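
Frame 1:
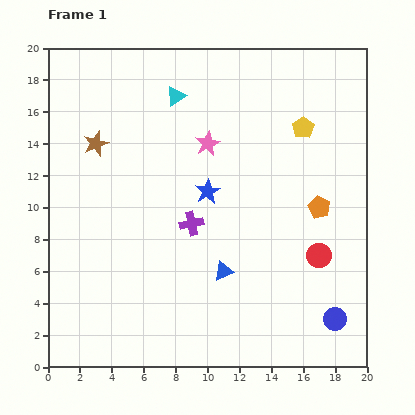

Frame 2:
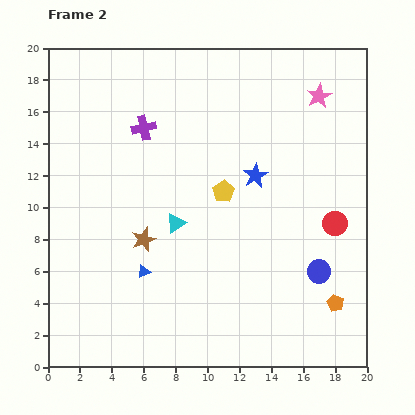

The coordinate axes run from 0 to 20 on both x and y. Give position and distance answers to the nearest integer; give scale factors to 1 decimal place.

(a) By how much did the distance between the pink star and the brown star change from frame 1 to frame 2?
+7

Distance in frame 1: 7. Distance in frame 2: 14.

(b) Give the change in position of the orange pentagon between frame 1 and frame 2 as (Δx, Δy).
(1, -6)

The orange pentagon was at (17, 10) in frame 1 and (18, 4) in frame 2.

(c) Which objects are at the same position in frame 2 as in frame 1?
none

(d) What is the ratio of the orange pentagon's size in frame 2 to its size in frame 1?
0.8×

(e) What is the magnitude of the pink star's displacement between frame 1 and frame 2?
8

The pink star moved from (10, 14) to (17, 17), a distance of √(7² + 3²) ≈ 8.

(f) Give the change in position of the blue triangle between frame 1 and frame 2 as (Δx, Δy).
(-5, 0)

The blue triangle was at (11, 6) in frame 1 and (6, 6) in frame 2.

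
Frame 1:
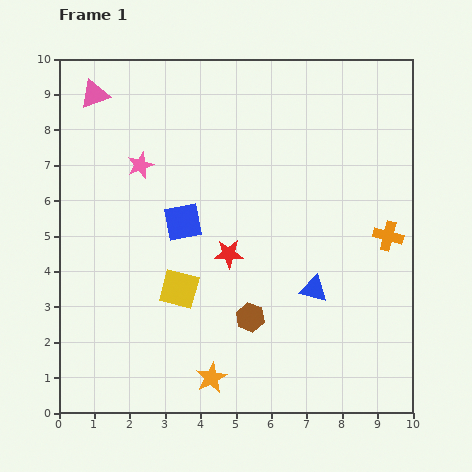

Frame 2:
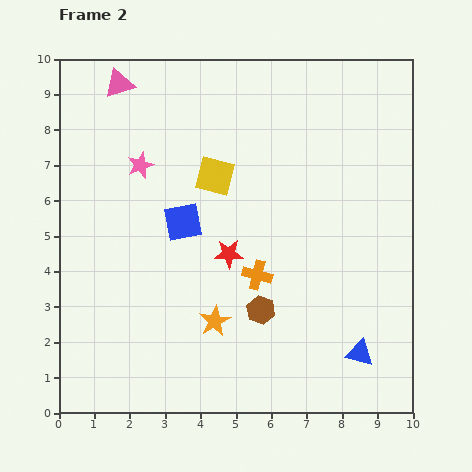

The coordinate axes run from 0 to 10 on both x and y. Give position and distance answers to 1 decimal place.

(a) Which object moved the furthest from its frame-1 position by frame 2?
the orange cross

(moved 3.9; next 3.4)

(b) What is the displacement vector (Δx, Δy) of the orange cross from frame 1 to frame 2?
(-3.7, -1.1)

The orange cross was at (9.3, 5.0) in frame 1 and (5.6, 3.9) in frame 2.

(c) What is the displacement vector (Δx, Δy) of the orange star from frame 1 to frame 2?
(0.1, 1.6)

The orange star was at (4.3, 1.0) in frame 1 and (4.4, 2.6) in frame 2.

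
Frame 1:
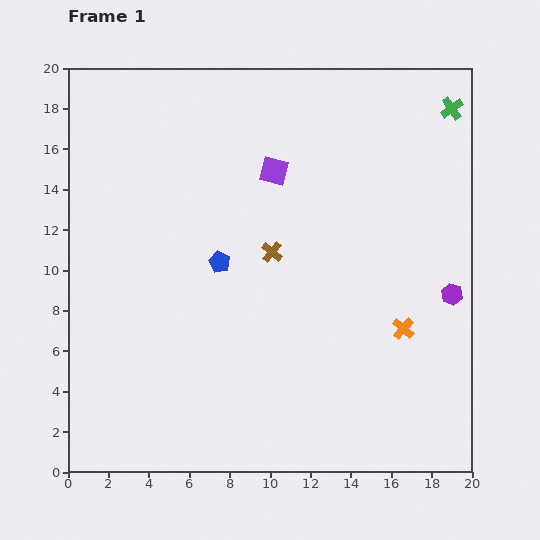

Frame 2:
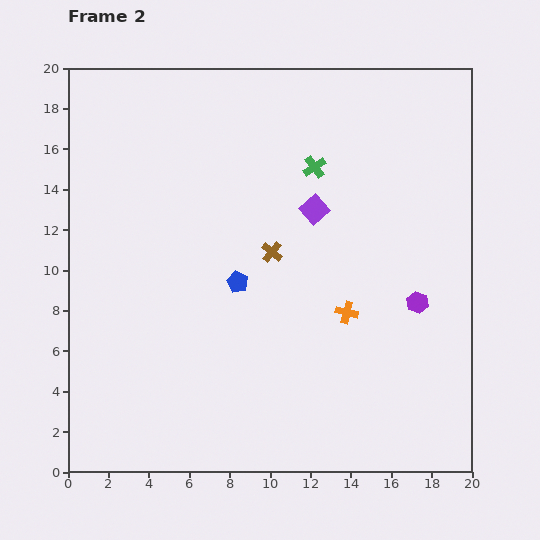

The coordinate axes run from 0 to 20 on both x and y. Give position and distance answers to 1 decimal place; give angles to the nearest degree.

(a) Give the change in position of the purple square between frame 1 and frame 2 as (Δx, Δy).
(2.0, -1.9)

The purple square was at (10.2, 14.9) in frame 1 and (12.2, 13.0) in frame 2.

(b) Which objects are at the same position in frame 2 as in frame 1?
the brown cross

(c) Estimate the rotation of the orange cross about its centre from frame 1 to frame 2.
27° counter-clockwise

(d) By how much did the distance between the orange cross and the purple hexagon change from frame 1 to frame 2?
+0.6

Distance in frame 1: 2.9. Distance in frame 2: 3.5.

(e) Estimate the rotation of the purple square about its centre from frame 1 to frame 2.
34° clockwise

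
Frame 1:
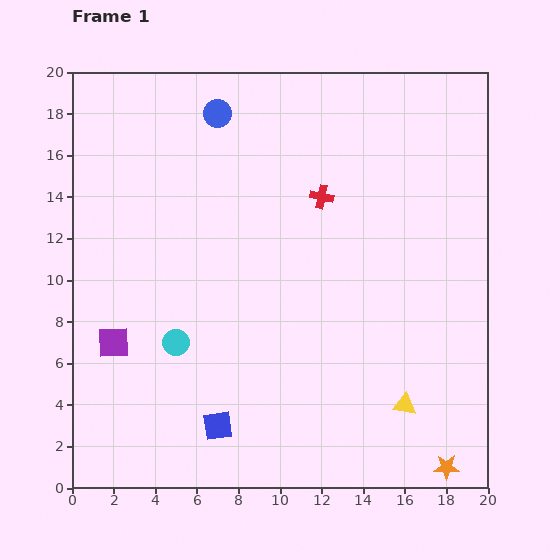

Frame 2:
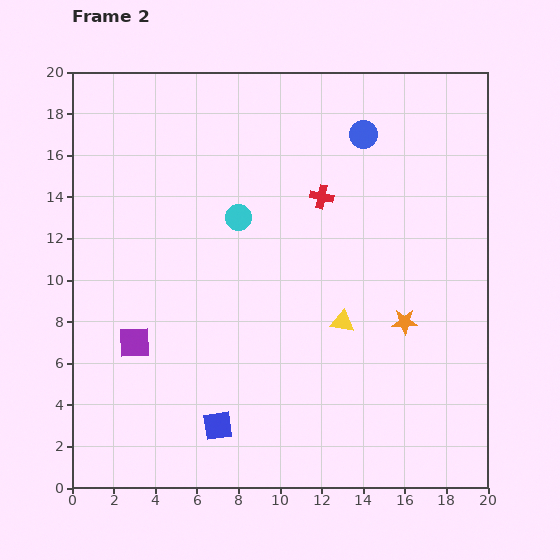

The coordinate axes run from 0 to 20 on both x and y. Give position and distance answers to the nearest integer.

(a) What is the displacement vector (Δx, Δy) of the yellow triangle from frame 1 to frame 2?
(-3, 4)

The yellow triangle was at (16, 4) in frame 1 and (13, 8) in frame 2.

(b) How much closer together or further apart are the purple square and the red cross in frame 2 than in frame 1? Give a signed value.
-1

Distance in frame 1: 12. Distance in frame 2: 11.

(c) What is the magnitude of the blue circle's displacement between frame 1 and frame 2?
7

The blue circle moved from (7, 18) to (14, 17), a distance of √(7² + 1²) ≈ 7.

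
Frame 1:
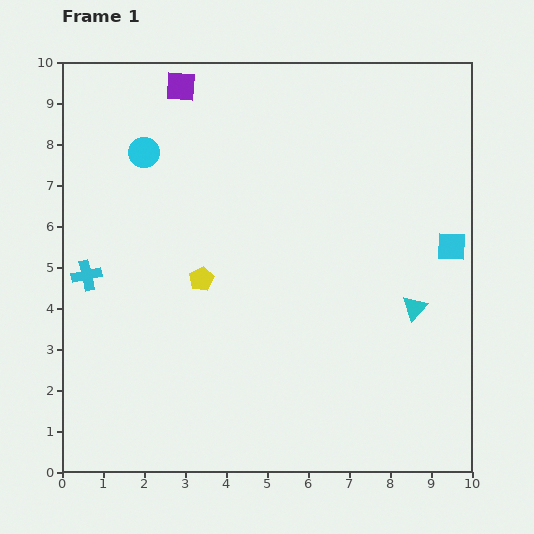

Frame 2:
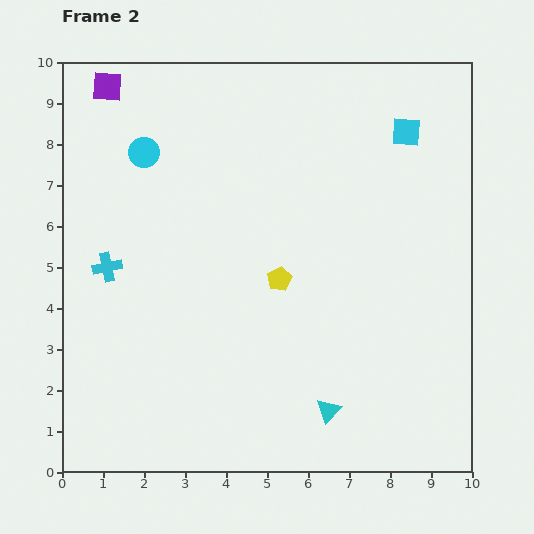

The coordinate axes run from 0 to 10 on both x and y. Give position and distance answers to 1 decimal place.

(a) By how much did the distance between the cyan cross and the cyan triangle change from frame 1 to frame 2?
-1.6

Distance in frame 1: 8.0. Distance in frame 2: 6.4.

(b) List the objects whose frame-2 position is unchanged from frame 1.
the cyan circle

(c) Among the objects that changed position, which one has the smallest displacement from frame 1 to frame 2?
the cyan cross

(moved 0.5)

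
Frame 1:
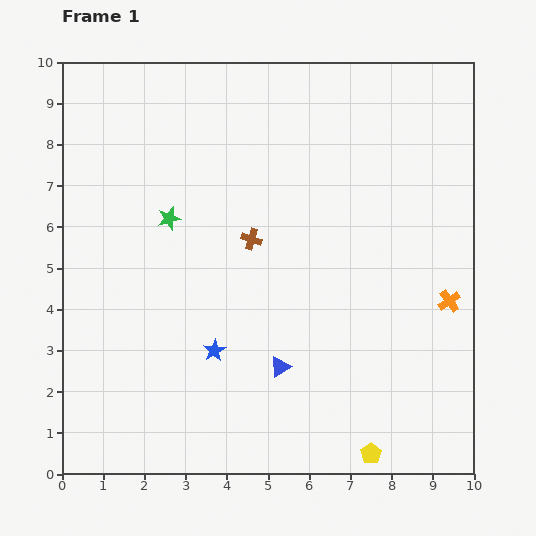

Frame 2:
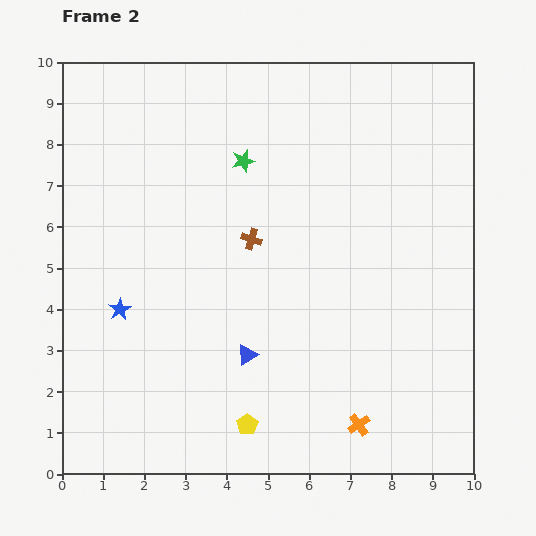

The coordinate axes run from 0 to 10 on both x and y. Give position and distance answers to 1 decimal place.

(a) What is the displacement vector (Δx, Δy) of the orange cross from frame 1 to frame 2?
(-2.2, -3.0)

The orange cross was at (9.4, 4.2) in frame 1 and (7.2, 1.2) in frame 2.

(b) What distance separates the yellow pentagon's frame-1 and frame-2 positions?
3.1

The yellow pentagon moved from (7.5, 0.5) to (4.5, 1.2), a distance of √(3.0² + 0.7²) ≈ 3.1.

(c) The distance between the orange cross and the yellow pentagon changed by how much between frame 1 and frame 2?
-1.5

Distance in frame 1: 4.2. Distance in frame 2: 2.7.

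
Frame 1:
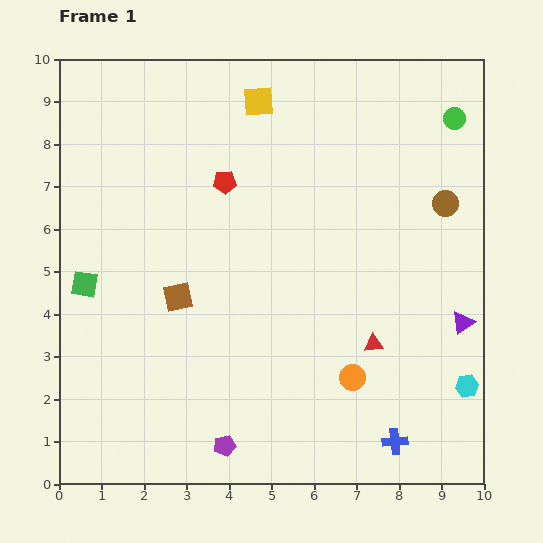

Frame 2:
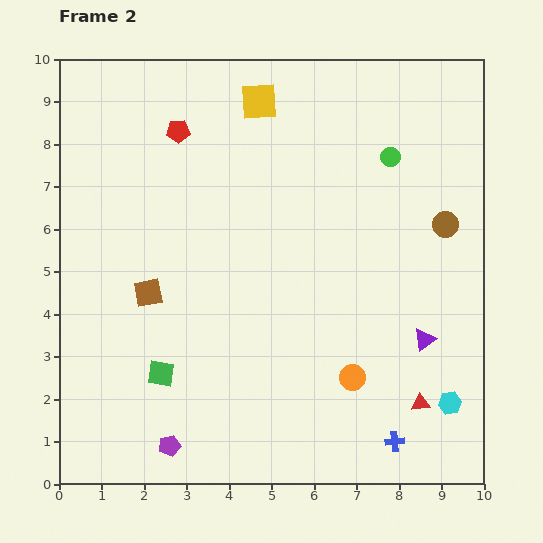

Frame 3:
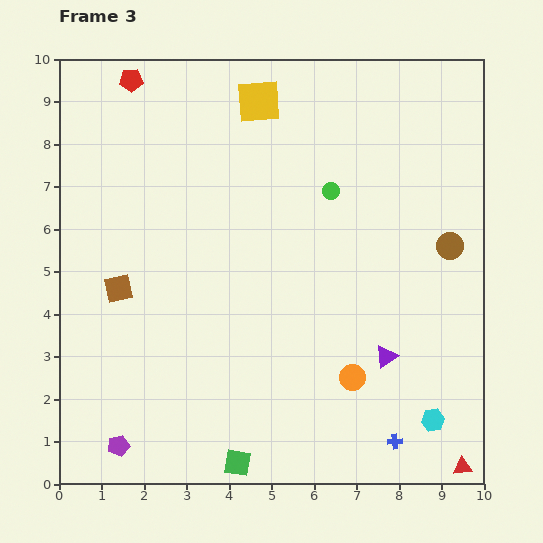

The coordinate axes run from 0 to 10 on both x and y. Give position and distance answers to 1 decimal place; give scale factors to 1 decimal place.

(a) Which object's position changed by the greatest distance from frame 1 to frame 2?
the green square

(moved 2.8; next 1.8)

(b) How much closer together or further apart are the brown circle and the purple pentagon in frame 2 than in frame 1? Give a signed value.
+0.6

Distance in frame 1: 7.7. Distance in frame 2: 8.3.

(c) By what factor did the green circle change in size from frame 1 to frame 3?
0.8×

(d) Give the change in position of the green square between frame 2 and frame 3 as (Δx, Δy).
(1.8, -2.1)

The green square was at (2.4, 2.6) in frame 2 and (4.2, 0.5) in frame 3.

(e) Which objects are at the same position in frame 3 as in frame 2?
the orange circle, the yellow square, the blue cross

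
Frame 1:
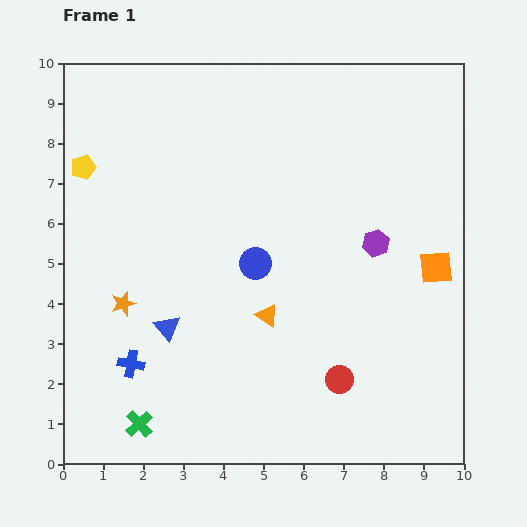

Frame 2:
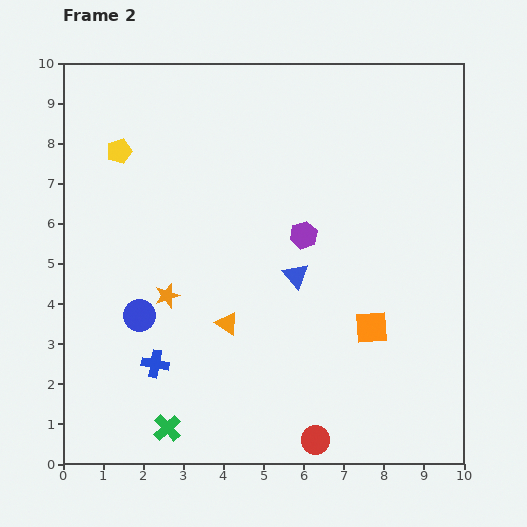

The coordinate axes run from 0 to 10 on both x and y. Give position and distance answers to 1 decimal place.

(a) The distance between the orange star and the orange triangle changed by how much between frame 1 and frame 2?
-1.9

Distance in frame 1: 3.6. Distance in frame 2: 1.7.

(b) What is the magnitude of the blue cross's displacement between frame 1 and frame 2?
0.6

The blue cross moved from (1.7, 2.5) to (2.3, 2.5), a distance of √(0.6² + 0.0²) ≈ 0.6.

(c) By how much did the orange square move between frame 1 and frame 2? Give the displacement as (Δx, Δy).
(-1.6, -1.5)

The orange square was at (9.3, 4.9) in frame 1 and (7.7, 3.4) in frame 2.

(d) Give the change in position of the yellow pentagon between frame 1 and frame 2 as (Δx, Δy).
(0.9, 0.4)

The yellow pentagon was at (0.5, 7.4) in frame 1 and (1.4, 7.8) in frame 2.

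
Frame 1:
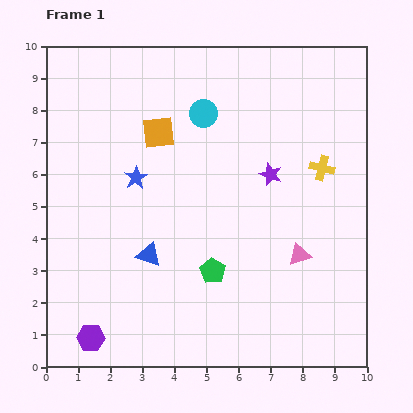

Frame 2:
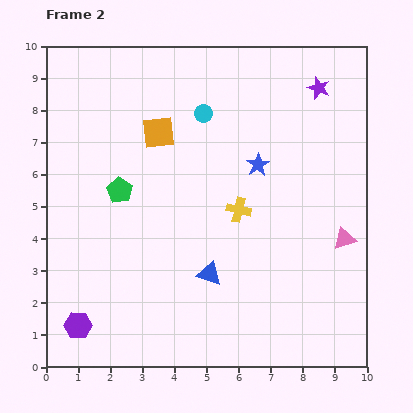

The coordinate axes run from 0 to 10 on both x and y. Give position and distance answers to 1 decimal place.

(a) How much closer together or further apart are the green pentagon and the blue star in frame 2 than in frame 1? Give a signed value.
+0.6

Distance in frame 1: 3.8. Distance in frame 2: 4.4.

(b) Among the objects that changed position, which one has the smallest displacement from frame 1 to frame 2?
the purple hexagon

(moved 0.6)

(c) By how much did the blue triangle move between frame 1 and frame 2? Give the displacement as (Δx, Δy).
(1.9, -0.6)

The blue triangle was at (3.2, 3.5) in frame 1 and (5.1, 2.9) in frame 2.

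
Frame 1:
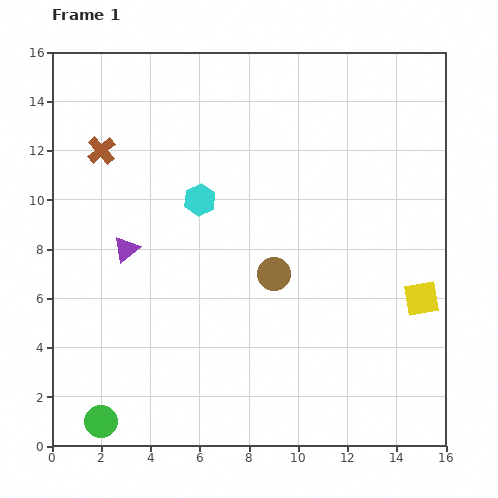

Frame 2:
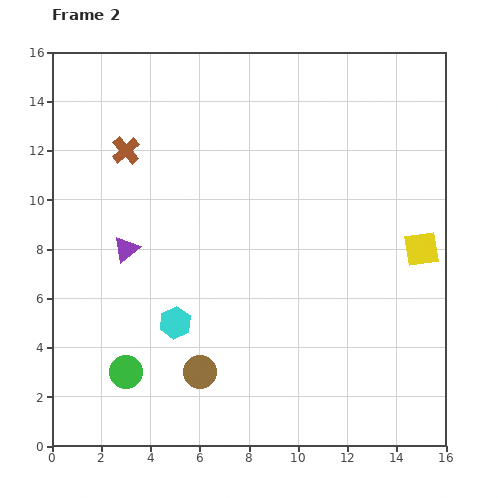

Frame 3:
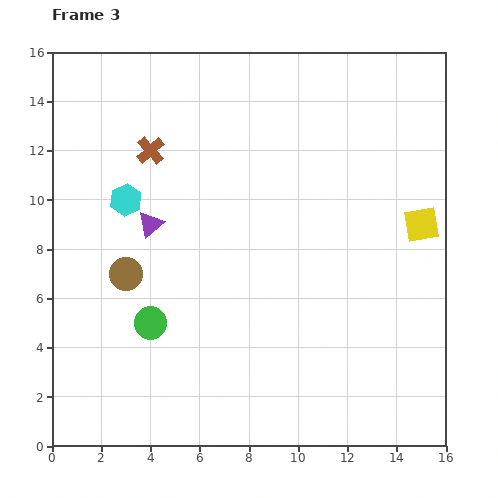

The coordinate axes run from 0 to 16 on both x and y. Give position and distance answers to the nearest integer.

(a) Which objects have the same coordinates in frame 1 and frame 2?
the purple triangle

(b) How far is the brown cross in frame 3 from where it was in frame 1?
2

The brown cross moved from (2, 12) to (4, 12), a distance of √(2² + 0²) ≈ 2.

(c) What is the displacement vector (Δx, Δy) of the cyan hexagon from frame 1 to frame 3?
(-3, 0)

The cyan hexagon was at (6, 10) in frame 1 and (3, 10) in frame 3.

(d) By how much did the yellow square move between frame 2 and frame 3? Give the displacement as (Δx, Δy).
(0, 1)

The yellow square was at (15, 8) in frame 2 and (15, 9) in frame 3.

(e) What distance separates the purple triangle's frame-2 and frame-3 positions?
1

The purple triangle moved from (3, 8) to (4, 9), a distance of √(1² + 1²) ≈ 1.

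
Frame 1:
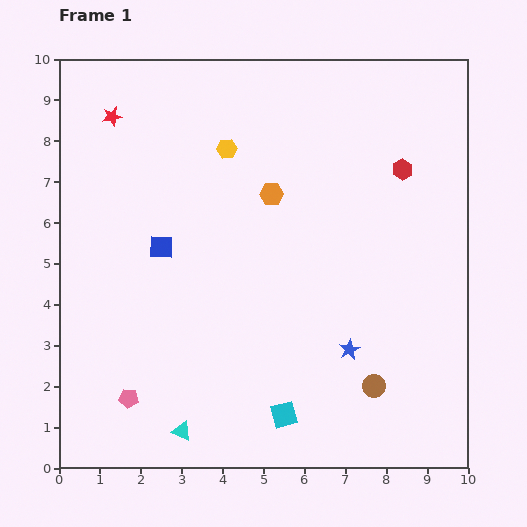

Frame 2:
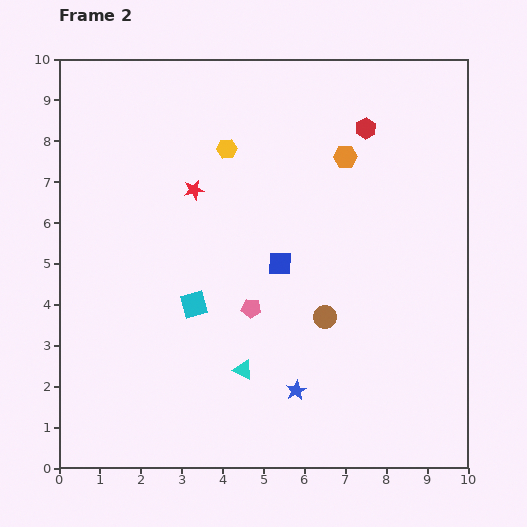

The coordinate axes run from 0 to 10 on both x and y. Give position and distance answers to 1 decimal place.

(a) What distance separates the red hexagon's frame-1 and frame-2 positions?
1.3

The red hexagon moved from (8.4, 7.3) to (7.5, 8.3), a distance of √(0.9² + 1.0²) ≈ 1.3.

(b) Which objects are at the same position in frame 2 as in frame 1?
the yellow hexagon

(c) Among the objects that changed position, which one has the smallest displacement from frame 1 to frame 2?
the red hexagon

(moved 1.3)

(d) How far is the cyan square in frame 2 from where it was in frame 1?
3.5

The cyan square moved from (5.5, 1.3) to (3.3, 4.0), a distance of √(2.2² + 2.7²) ≈ 3.5.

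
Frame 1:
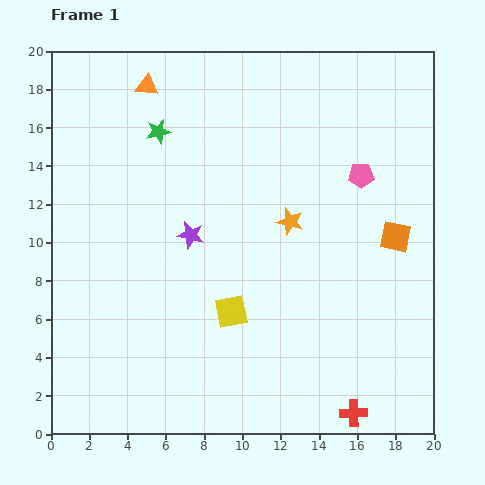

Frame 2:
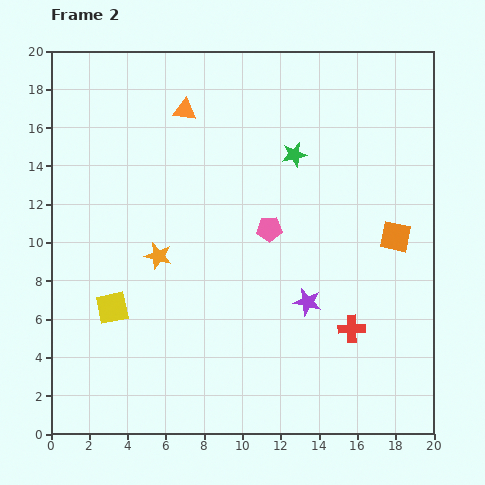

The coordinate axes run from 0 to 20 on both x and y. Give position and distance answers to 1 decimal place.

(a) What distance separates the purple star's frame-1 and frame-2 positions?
7.0

The purple star moved from (7.3, 10.4) to (13.4, 6.9), a distance of √(6.1² + 3.5²) ≈ 7.0.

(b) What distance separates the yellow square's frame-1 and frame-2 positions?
6.2

The yellow square moved from (9.4, 6.4) to (3.2, 6.6), a distance of √(6.2² + 0.2²) ≈ 6.2.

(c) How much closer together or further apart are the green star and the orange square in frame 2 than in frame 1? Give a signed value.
-6.8

Distance in frame 1: 13.6. Distance in frame 2: 6.8.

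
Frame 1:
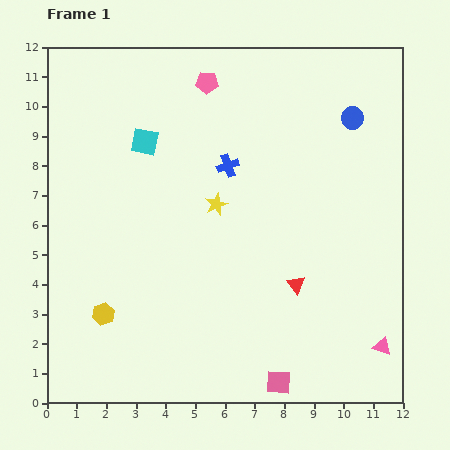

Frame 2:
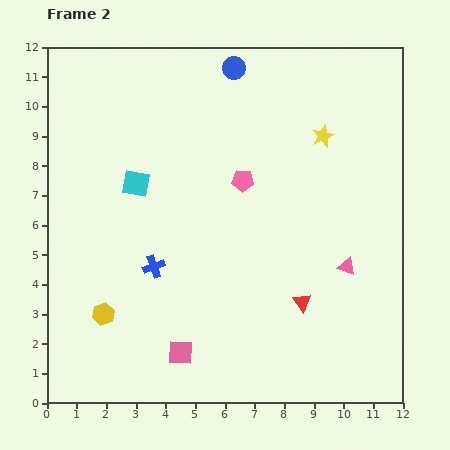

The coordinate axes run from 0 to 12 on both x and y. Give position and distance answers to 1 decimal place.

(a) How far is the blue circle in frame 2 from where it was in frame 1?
4.3

The blue circle moved from (10.3, 9.6) to (6.3, 11.3), a distance of √(4.0² + 1.7²) ≈ 4.3.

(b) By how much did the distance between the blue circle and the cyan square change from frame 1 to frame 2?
-1.9

Distance in frame 1: 7.0. Distance in frame 2: 5.1.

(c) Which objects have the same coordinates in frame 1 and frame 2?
the yellow hexagon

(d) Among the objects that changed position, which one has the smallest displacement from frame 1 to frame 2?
the red triangle

(moved 0.6)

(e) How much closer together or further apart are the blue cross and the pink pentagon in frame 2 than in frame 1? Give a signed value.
+1.3

Distance in frame 1: 2.9. Distance in frame 2: 4.2.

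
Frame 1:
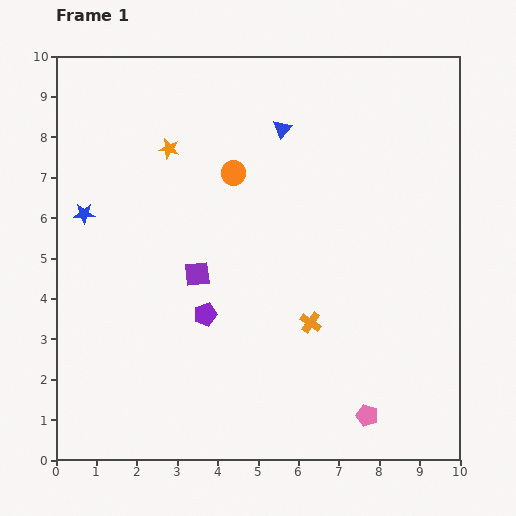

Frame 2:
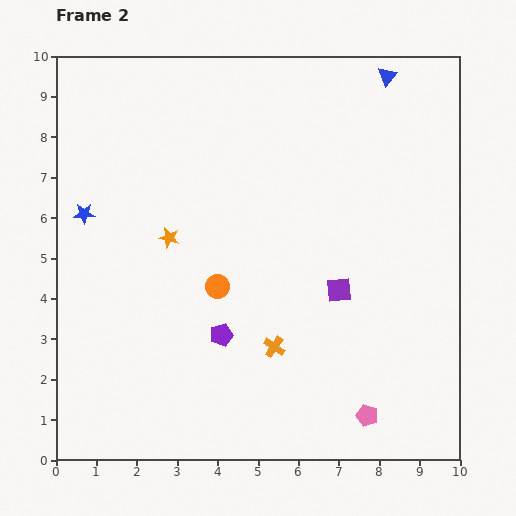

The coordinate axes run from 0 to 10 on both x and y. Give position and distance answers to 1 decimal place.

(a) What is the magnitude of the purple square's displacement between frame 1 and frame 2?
3.5

The purple square moved from (3.5, 4.6) to (7.0, 4.2), a distance of √(3.5² + 0.4²) ≈ 3.5.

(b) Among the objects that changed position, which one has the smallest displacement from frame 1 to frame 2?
the purple pentagon

(moved 0.6)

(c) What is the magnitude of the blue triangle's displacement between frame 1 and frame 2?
2.9

The blue triangle moved from (5.6, 8.2) to (8.2, 9.5), a distance of √(2.6² + 1.3²) ≈ 2.9.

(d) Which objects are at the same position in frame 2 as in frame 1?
the pink pentagon, the blue star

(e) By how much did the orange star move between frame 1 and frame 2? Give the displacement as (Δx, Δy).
(0.0, -2.2)

The orange star was at (2.8, 7.7) in frame 1 and (2.8, 5.5) in frame 2.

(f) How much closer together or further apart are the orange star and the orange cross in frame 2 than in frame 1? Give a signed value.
-1.8

Distance in frame 1: 5.5. Distance in frame 2: 3.7.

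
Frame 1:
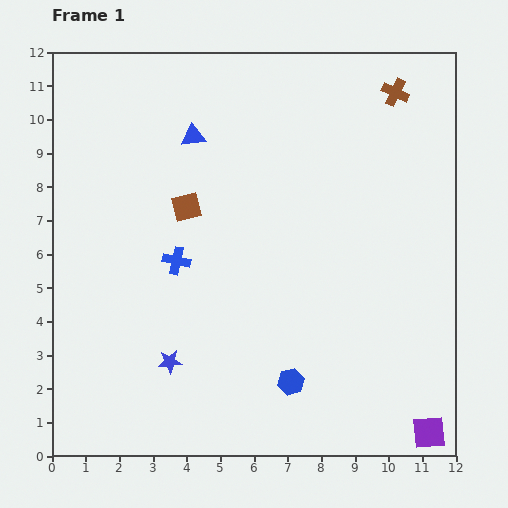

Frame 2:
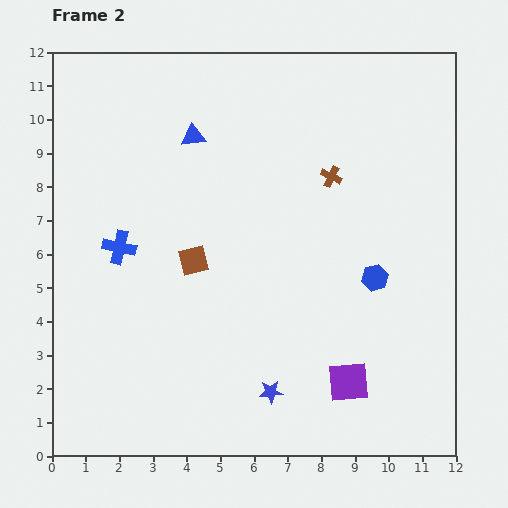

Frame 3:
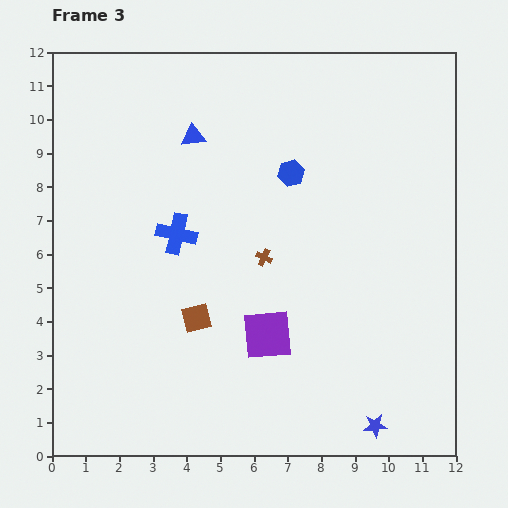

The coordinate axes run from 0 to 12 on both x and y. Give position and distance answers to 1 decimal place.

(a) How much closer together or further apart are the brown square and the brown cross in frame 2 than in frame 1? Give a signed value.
-2.3

Distance in frame 1: 7.1. Distance in frame 2: 4.8.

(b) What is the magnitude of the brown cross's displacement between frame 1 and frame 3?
6.3

The brown cross moved from (10.2, 10.8) to (6.3, 5.9), a distance of √(3.9² + 4.9²) ≈ 6.3.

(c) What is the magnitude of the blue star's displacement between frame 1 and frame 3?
6.4

The blue star moved from (3.5, 2.8) to (9.6, 0.9), a distance of √(6.1² + 1.9²) ≈ 6.4.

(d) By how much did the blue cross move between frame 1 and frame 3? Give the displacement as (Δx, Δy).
(0.0, 0.8)

The blue cross was at (3.7, 5.8) in frame 1 and (3.7, 6.6) in frame 3.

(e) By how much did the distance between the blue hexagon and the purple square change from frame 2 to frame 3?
+1.7

Distance in frame 2: 3.2. Distance in frame 3: 4.9.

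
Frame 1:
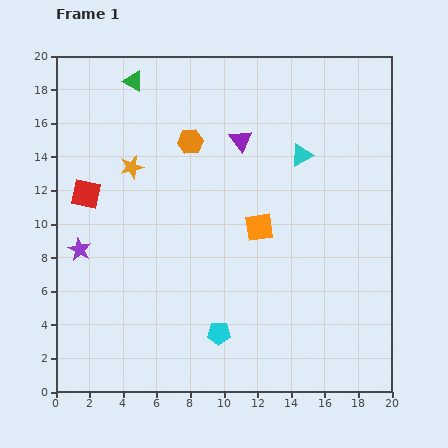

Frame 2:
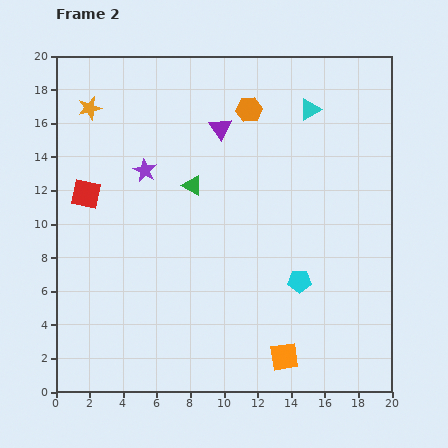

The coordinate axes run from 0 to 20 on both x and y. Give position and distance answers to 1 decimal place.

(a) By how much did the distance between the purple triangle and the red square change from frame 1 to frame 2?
-0.8

Distance in frame 1: 9.7. Distance in frame 2: 8.9.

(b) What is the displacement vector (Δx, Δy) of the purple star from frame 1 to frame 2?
(3.9, 4.7)

The purple star was at (1.4, 8.5) in frame 1 and (5.3, 13.2) in frame 2.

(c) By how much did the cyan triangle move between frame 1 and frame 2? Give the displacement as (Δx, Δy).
(0.5, 2.7)

The cyan triangle was at (14.6, 14.1) in frame 1 and (15.1, 16.8) in frame 2.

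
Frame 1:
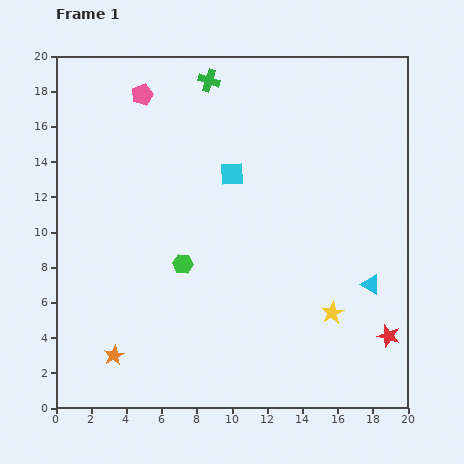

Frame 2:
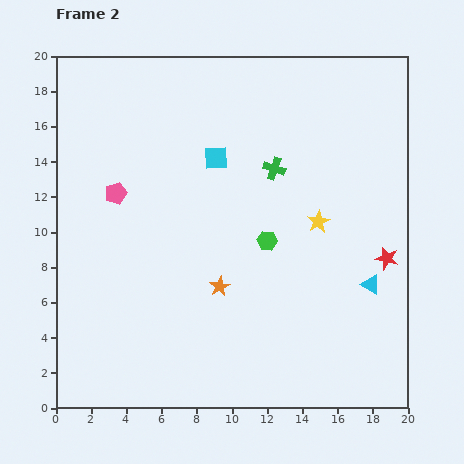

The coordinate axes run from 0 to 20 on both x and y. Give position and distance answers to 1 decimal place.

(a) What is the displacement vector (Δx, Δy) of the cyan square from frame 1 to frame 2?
(-0.9, 0.9)

The cyan square was at (10.0, 13.3) in frame 1 and (9.1, 14.2) in frame 2.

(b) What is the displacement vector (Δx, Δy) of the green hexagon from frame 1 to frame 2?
(4.8, 1.3)

The green hexagon was at (7.2, 8.2) in frame 1 and (12.0, 9.5) in frame 2.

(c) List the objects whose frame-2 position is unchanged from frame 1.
the cyan triangle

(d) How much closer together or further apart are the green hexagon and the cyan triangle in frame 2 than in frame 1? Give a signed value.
-4.4

Distance in frame 1: 10.8. Distance in frame 2: 6.4.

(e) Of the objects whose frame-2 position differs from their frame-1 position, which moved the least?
the cyan square

(moved 1.3)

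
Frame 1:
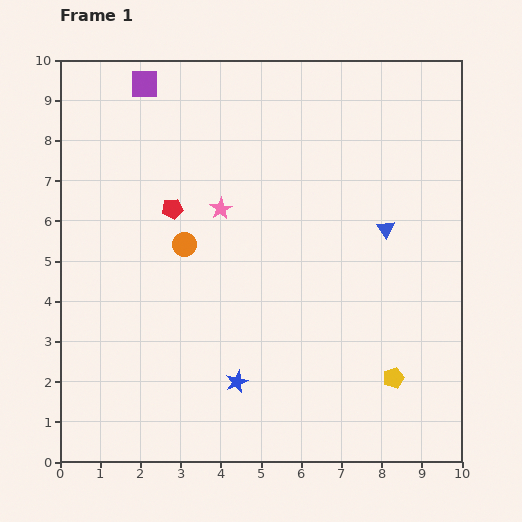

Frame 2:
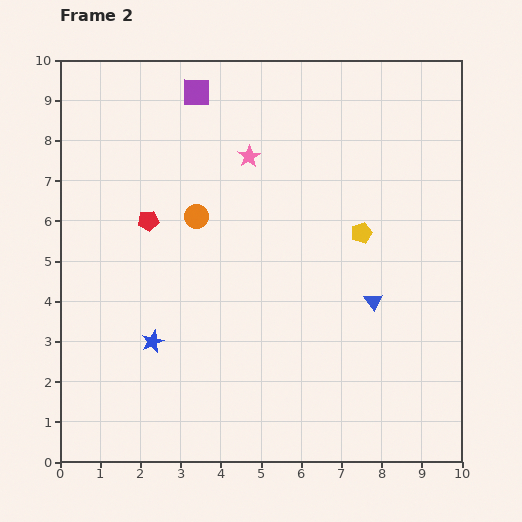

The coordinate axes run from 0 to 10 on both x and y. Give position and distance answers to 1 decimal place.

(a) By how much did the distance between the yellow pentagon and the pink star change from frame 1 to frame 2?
-2.6

Distance in frame 1: 6.0. Distance in frame 2: 3.4.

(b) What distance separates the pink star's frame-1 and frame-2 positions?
1.5

The pink star moved from (4.0, 6.3) to (4.7, 7.6), a distance of √(0.7² + 1.3²) ≈ 1.5.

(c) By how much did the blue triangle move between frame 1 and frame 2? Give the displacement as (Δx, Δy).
(-0.3, -1.8)

The blue triangle was at (8.1, 5.8) in frame 1 and (7.8, 4.0) in frame 2.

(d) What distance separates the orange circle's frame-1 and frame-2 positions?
0.8

The orange circle moved from (3.1, 5.4) to (3.4, 6.1), a distance of √(0.3² + 0.7²) ≈ 0.8.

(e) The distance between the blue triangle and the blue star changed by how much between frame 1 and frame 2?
+0.3

Distance in frame 1: 5.3. Distance in frame 2: 5.6.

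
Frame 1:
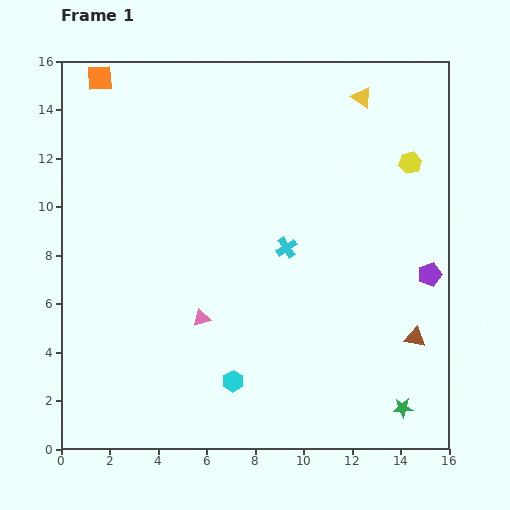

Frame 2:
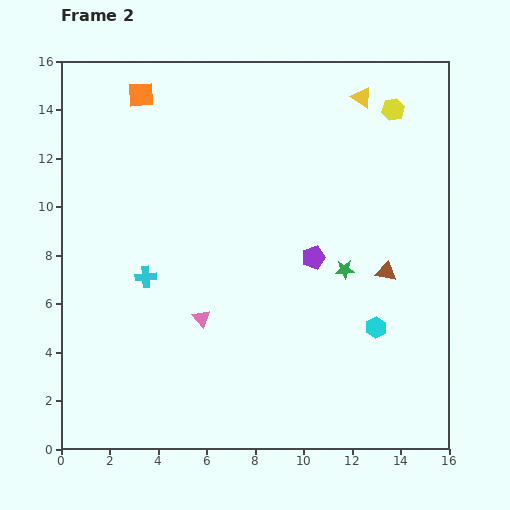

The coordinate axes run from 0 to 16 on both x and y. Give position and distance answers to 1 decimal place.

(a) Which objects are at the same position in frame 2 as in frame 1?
the pink triangle, the yellow triangle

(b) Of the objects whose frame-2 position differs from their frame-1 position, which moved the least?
the orange square

(moved 1.8)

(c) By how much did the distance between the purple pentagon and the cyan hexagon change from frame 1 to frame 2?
-5.3

Distance in frame 1: 9.2. Distance in frame 2: 3.9.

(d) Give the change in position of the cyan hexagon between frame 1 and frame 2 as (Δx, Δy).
(5.9, 2.2)

The cyan hexagon was at (7.1, 2.8) in frame 1 and (13.0, 5.0) in frame 2.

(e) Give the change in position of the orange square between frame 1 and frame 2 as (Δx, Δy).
(1.7, -0.7)

The orange square was at (1.6, 15.3) in frame 1 and (3.3, 14.6) in frame 2.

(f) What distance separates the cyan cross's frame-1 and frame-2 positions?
5.9

The cyan cross moved from (9.3, 8.3) to (3.5, 7.1), a distance of √(5.8² + 1.2²) ≈ 5.9.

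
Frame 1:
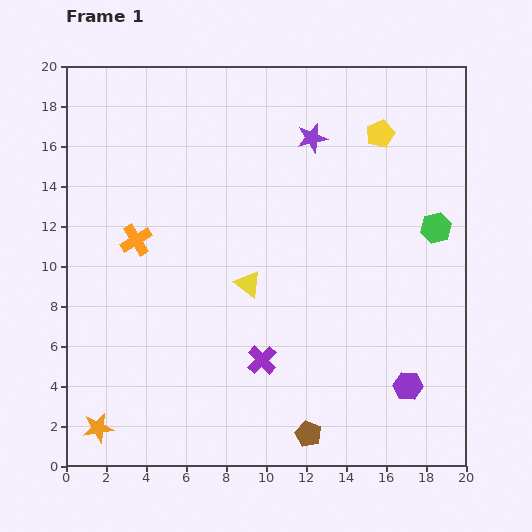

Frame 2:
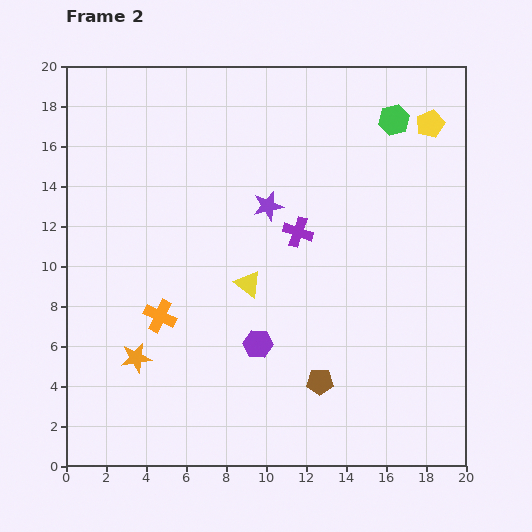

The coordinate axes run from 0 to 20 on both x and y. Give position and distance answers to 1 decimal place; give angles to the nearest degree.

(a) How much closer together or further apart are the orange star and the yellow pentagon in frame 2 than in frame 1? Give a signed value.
-1.6

Distance in frame 1: 20.4. Distance in frame 2: 18.8.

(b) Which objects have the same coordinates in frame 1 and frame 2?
the yellow triangle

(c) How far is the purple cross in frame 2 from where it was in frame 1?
6.6

The purple cross moved from (9.8, 5.3) to (11.6, 11.7), a distance of √(1.8² + 6.4²) ≈ 6.6.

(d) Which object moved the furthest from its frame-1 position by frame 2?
the purple hexagon

(moved 7.8; next 6.6)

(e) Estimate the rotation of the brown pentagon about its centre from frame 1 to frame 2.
23° counter-clockwise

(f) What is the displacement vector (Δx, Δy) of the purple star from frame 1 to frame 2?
(-2.2, -3.4)

The purple star was at (12.3, 16.4) in frame 1 and (10.1, 13.0) in frame 2.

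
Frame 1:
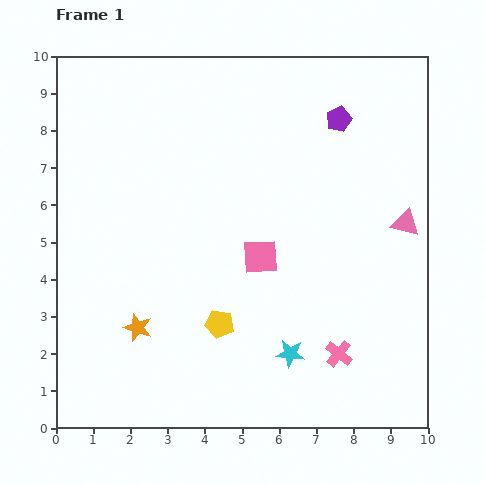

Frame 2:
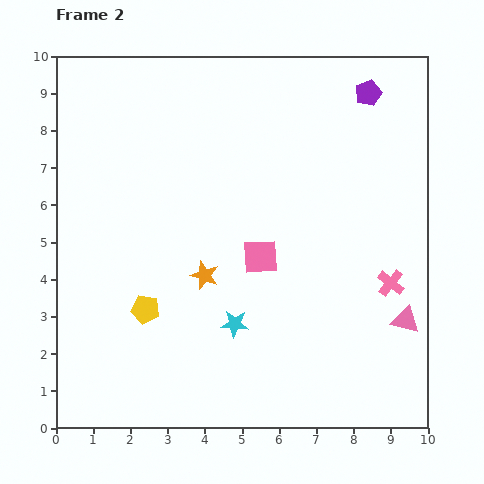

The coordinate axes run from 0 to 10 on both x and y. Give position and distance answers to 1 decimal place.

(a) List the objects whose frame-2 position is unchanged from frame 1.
the pink square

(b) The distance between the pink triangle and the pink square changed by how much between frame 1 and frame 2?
+0.3

Distance in frame 1: 4.0. Distance in frame 2: 4.3.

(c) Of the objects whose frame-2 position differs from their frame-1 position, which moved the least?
the purple pentagon

(moved 1.1)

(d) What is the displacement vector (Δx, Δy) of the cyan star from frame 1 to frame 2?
(-1.5, 0.8)

The cyan star was at (6.3, 2.0) in frame 1 and (4.8, 2.8) in frame 2.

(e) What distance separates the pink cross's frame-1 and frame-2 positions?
2.4

The pink cross moved from (7.6, 2.0) to (9.0, 3.9), a distance of √(1.4² + 1.9²) ≈ 2.4.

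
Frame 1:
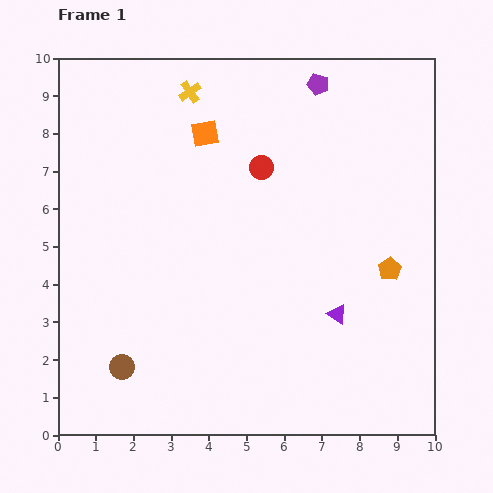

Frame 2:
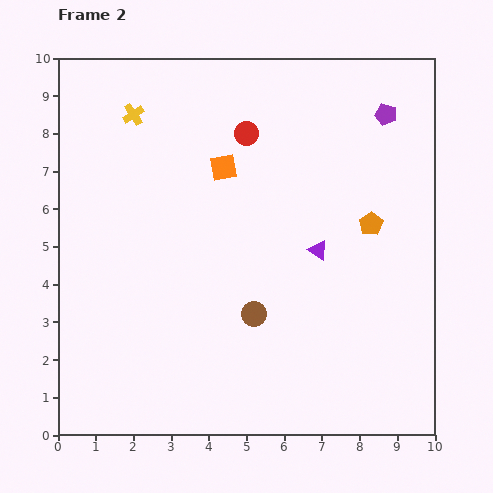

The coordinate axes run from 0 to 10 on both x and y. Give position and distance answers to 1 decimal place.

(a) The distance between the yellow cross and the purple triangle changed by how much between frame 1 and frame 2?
-1.0

Distance in frame 1: 7.1. Distance in frame 2: 6.1.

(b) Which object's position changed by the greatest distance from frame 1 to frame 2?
the brown circle

(moved 3.8; next 2.0)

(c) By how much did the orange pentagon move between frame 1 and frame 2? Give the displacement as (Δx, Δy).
(-0.5, 1.2)

The orange pentagon was at (8.8, 4.4) in frame 1 and (8.3, 5.6) in frame 2.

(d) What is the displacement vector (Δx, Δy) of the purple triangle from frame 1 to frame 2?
(-0.5, 1.7)

The purple triangle was at (7.4, 3.2) in frame 1 and (6.9, 4.9) in frame 2.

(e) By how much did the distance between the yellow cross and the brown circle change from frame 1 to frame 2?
-1.3

Distance in frame 1: 7.5. Distance in frame 2: 6.2.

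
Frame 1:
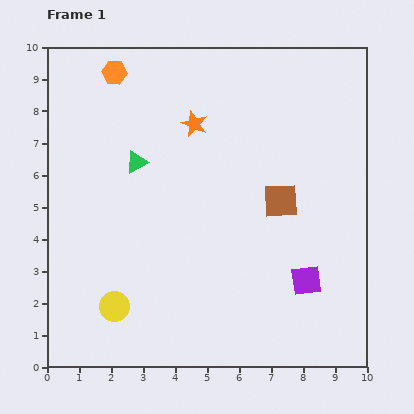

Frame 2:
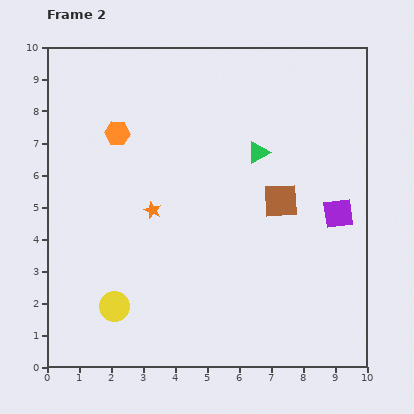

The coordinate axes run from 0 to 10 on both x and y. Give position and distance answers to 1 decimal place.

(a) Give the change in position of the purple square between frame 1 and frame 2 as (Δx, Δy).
(1.0, 2.1)

The purple square was at (8.1, 2.7) in frame 1 and (9.1, 4.8) in frame 2.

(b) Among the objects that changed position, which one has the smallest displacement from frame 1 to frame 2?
the orange hexagon

(moved 1.9)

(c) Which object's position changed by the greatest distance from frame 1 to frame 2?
the green triangle

(moved 3.8; next 3.0)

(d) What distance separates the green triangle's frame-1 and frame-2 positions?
3.8

The green triangle moved from (2.8, 6.4) to (6.6, 6.7), a distance of √(3.8² + 0.3²) ≈ 3.8.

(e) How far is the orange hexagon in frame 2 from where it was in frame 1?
1.9

The orange hexagon moved from (2.1, 9.2) to (2.2, 7.3), a distance of √(0.1² + 1.9²) ≈ 1.9.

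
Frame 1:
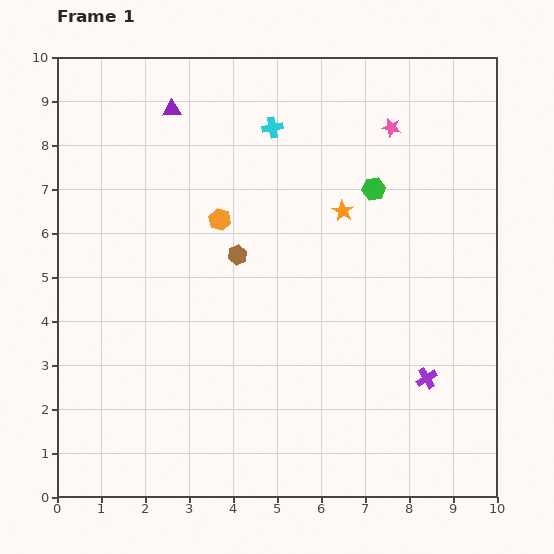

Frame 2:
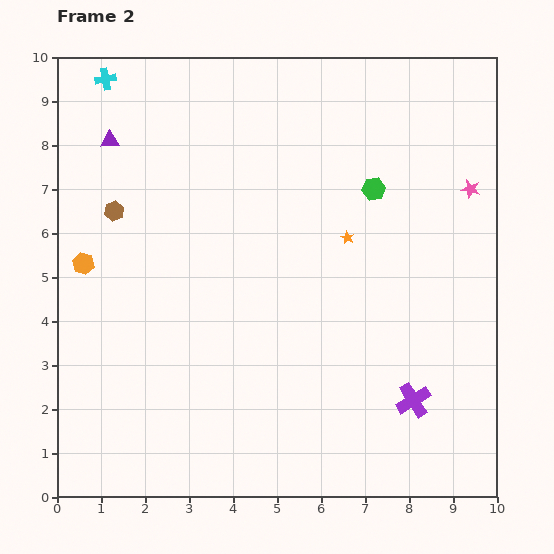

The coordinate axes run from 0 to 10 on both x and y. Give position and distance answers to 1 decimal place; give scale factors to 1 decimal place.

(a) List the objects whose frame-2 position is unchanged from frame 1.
the green hexagon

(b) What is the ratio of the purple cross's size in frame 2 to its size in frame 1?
1.7×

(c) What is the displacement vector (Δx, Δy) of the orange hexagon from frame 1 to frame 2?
(-3.1, -1.0)

The orange hexagon was at (3.7, 6.3) in frame 1 and (0.6, 5.3) in frame 2.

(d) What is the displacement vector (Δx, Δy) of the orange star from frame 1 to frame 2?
(0.1, -0.6)

The orange star was at (6.5, 6.5) in frame 1 and (6.6, 5.9) in frame 2.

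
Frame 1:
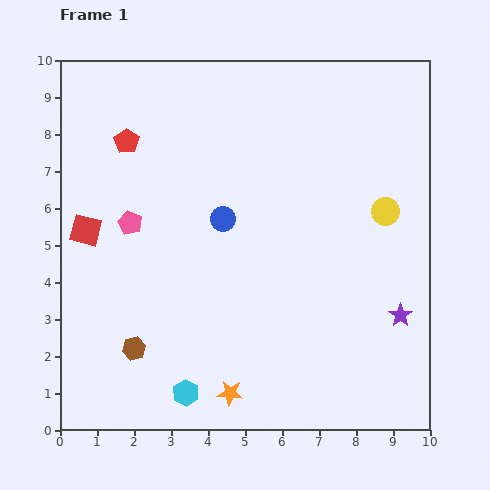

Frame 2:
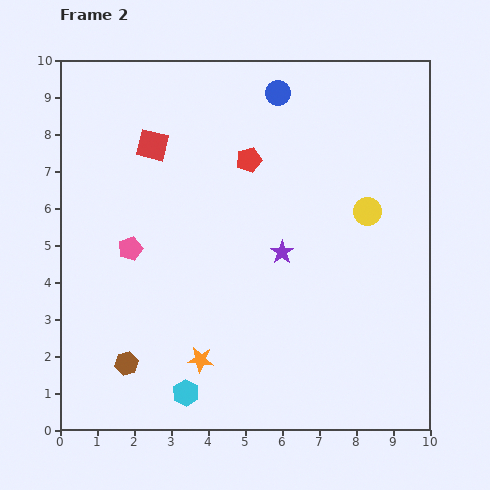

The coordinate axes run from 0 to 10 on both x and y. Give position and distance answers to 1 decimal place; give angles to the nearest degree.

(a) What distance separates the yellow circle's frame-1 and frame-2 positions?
0.5

The yellow circle moved from (8.8, 5.9) to (8.3, 5.9), a distance of √(0.5² + 0.0²) ≈ 0.5.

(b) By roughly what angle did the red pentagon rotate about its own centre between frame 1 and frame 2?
23° clockwise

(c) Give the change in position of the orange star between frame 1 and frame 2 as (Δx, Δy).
(-0.8, 0.9)

The orange star was at (4.6, 1.0) in frame 1 and (3.8, 1.9) in frame 2.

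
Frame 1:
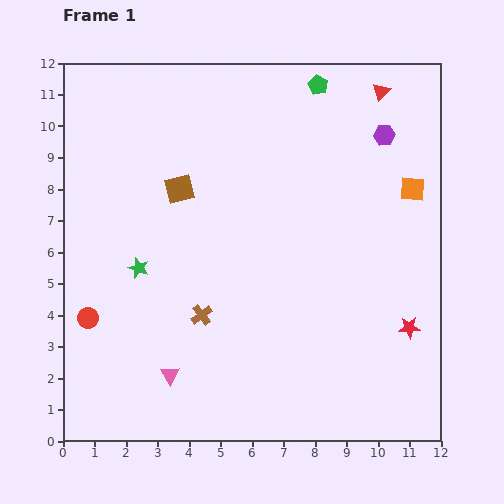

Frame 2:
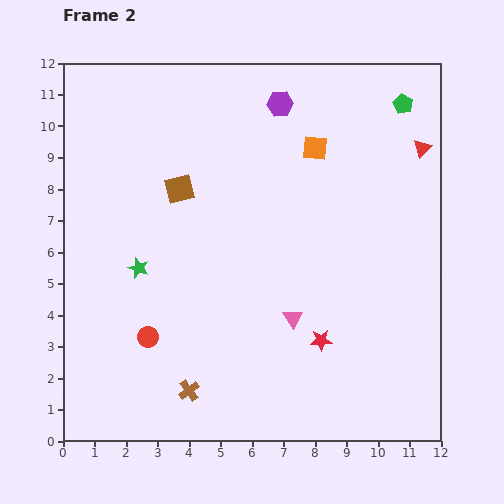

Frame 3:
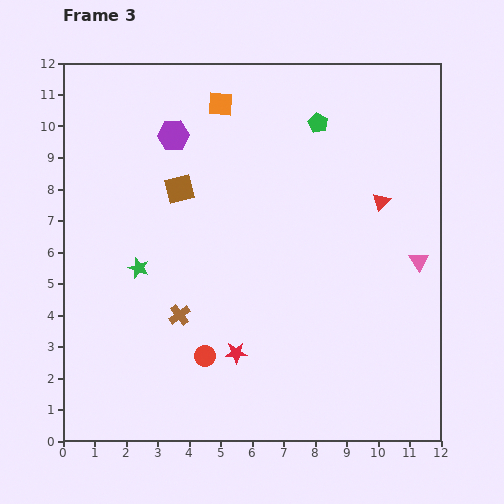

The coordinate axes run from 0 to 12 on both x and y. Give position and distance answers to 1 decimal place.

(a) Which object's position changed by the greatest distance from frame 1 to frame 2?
the pink triangle

(moved 4.3; next 3.4)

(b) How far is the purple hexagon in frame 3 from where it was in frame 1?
6.7

The purple hexagon moved from (10.2, 9.7) to (3.5, 9.7), a distance of √(6.7² + 0.0²) ≈ 6.7.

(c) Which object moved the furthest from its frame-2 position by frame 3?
the pink triangle

(moved 4.4; next 3.5)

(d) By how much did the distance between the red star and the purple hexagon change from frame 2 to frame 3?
-0.4

Distance in frame 2: 7.6. Distance in frame 3: 7.2.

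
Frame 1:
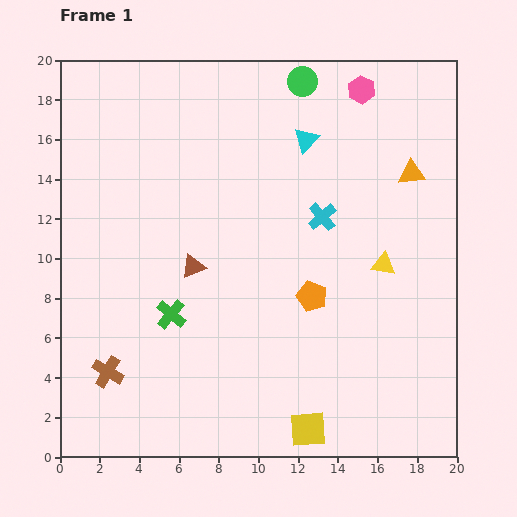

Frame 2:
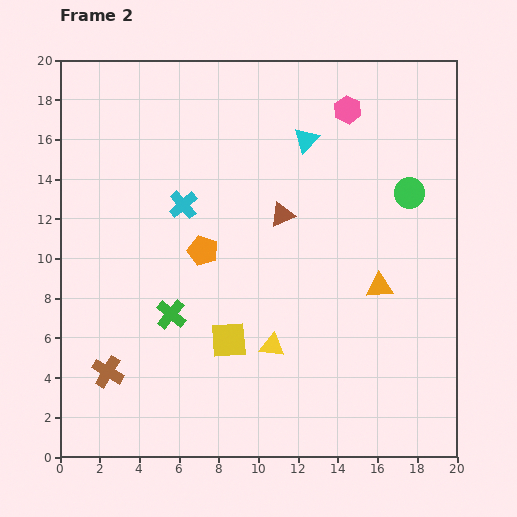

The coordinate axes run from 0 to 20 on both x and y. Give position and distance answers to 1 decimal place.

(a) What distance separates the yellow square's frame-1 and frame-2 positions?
6.0

The yellow square moved from (12.5, 1.4) to (8.5, 5.9), a distance of √(4.0² + 4.5²) ≈ 6.0.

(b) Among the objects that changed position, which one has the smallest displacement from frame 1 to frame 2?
the pink hexagon

(moved 1.2)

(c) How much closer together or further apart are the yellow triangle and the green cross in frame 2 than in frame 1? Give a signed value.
-5.7

Distance in frame 1: 11.0. Distance in frame 2: 5.3.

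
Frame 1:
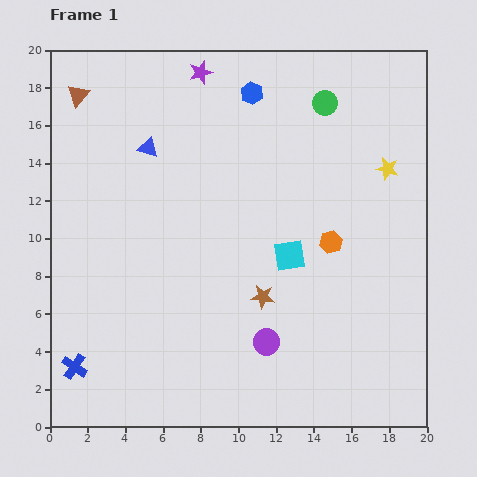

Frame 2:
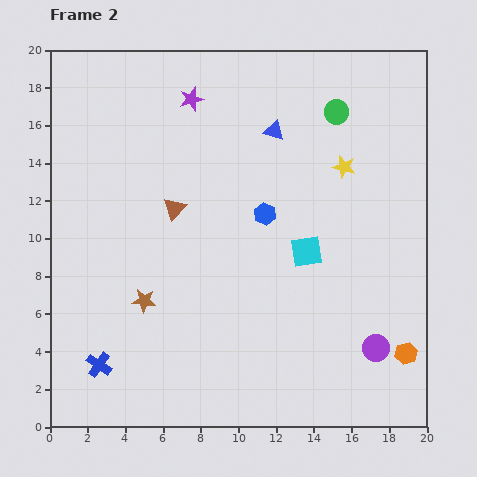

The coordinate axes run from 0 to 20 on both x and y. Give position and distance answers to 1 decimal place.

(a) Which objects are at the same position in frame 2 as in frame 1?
none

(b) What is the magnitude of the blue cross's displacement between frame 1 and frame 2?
1.3

The blue cross moved from (1.3, 3.2) to (2.6, 3.3), a distance of √(1.3² + 0.1²) ≈ 1.3.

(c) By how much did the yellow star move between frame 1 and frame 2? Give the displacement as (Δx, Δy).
(-2.3, 0.1)

The yellow star was at (17.9, 13.7) in frame 1 and (15.6, 13.8) in frame 2.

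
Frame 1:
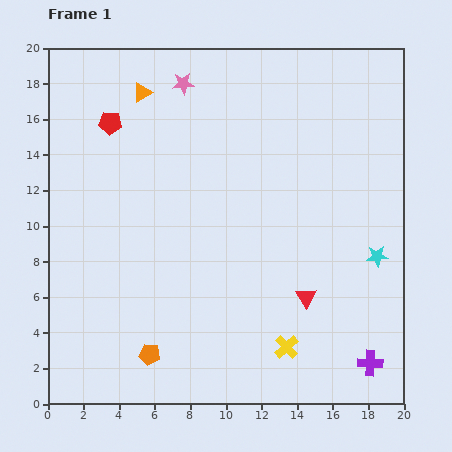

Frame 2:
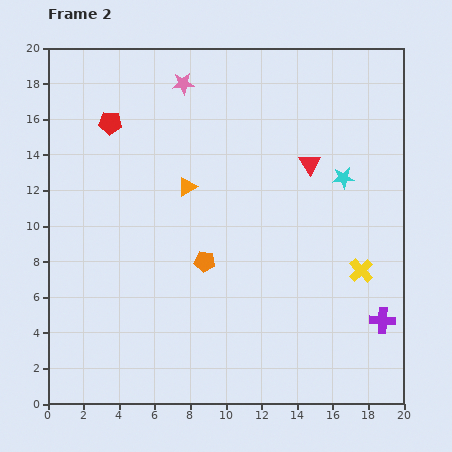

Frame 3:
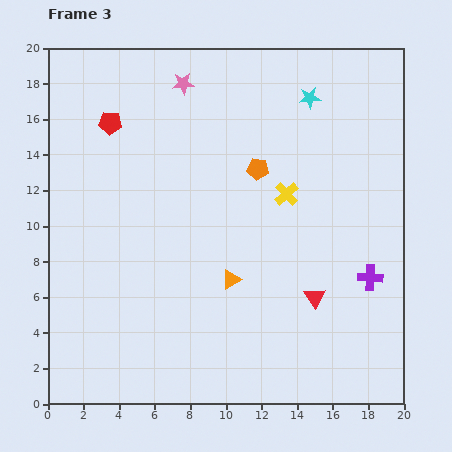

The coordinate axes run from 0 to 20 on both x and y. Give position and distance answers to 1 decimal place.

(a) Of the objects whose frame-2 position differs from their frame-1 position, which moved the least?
the purple cross

(moved 2.5)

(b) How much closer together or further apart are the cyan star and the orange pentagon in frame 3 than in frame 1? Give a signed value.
-9.0

Distance in frame 1: 13.9. Distance in frame 3: 4.9.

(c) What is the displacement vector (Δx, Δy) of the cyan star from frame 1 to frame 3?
(-3.8, 8.9)

The cyan star was at (18.5, 8.3) in frame 1 and (14.7, 17.2) in frame 3.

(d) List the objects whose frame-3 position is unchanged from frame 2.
the red pentagon, the pink star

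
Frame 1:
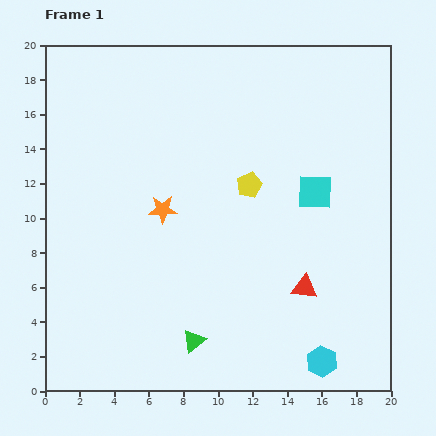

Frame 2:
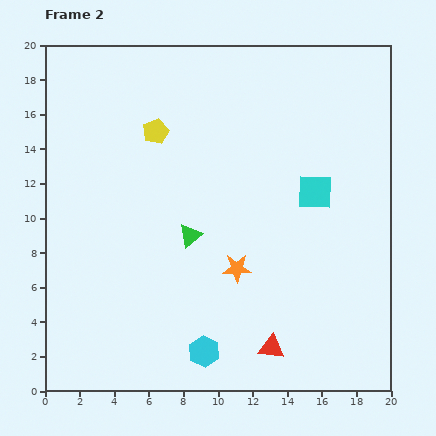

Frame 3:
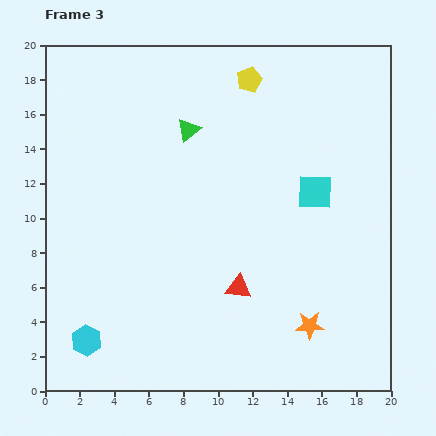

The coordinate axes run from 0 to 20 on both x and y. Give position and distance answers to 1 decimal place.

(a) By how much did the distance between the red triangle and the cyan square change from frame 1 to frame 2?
+3.8

Distance in frame 1: 5.5. Distance in frame 2: 9.3.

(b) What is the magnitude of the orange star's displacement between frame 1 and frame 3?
10.8

The orange star moved from (6.8, 10.5) to (15.3, 3.8), a distance of √(8.5² + 6.7²) ≈ 10.8.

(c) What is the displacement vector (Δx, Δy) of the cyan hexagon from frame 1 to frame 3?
(-13.6, 1.2)

The cyan hexagon was at (16.0, 1.7) in frame 1 and (2.4, 2.9) in frame 3.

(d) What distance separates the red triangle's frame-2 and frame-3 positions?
4.0

The red triangle moved from (13.1, 2.5) to (11.2, 6.0), a distance of √(1.9² + 3.5²) ≈ 4.0.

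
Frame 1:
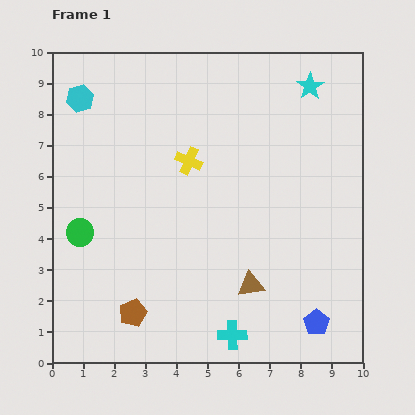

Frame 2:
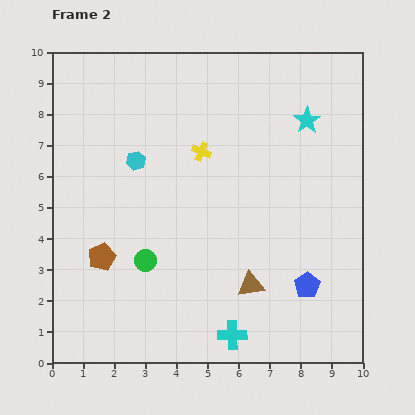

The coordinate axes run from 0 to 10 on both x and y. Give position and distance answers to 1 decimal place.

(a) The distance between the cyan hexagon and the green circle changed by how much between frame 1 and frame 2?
-1.1

Distance in frame 1: 4.3. Distance in frame 2: 3.2.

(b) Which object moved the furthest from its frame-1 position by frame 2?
the cyan hexagon

(moved 2.7; next 2.3)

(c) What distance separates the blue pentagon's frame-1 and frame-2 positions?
1.2

The blue pentagon moved from (8.5, 1.3) to (8.2, 2.5), a distance of √(0.3² + 1.2²) ≈ 1.2.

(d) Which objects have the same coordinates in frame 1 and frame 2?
the brown triangle, the cyan cross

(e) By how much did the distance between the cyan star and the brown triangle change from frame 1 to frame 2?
-1.1

Distance in frame 1: 6.7. Distance in frame 2: 5.6.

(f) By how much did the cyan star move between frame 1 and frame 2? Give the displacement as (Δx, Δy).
(-0.1, -1.1)

The cyan star was at (8.3, 8.9) in frame 1 and (8.2, 7.8) in frame 2.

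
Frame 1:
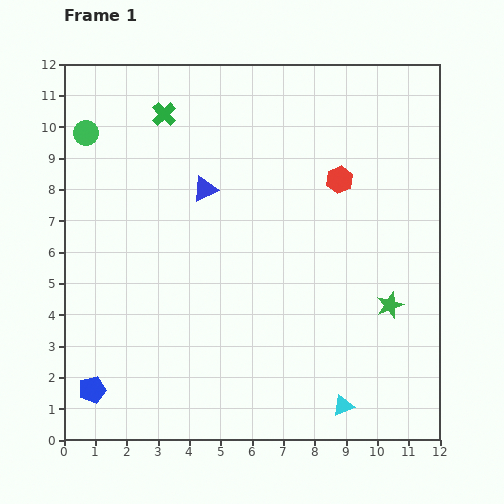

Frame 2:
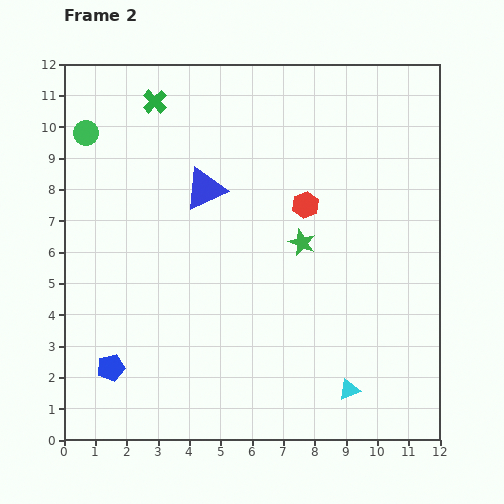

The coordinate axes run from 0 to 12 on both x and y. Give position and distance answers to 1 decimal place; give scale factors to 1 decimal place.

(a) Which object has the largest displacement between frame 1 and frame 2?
the green star

(moved 3.4; next 1.4)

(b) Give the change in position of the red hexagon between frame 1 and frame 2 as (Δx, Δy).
(-1.1, -0.8)

The red hexagon was at (8.8, 8.3) in frame 1 and (7.7, 7.5) in frame 2.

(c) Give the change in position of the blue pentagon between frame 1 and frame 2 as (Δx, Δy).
(0.6, 0.7)

The blue pentagon was at (0.9, 1.6) in frame 1 and (1.5, 2.3) in frame 2.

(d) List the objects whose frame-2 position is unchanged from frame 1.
the blue triangle, the green circle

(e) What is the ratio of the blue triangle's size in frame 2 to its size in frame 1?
1.7×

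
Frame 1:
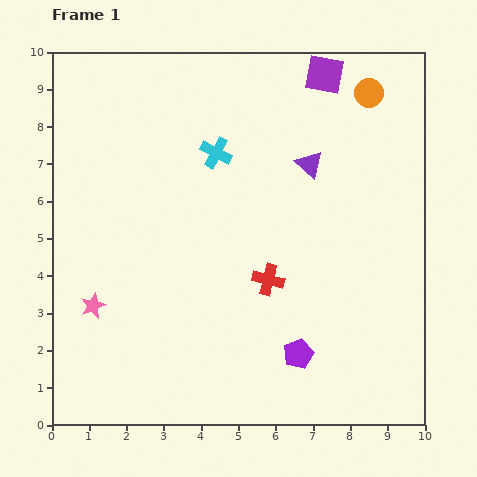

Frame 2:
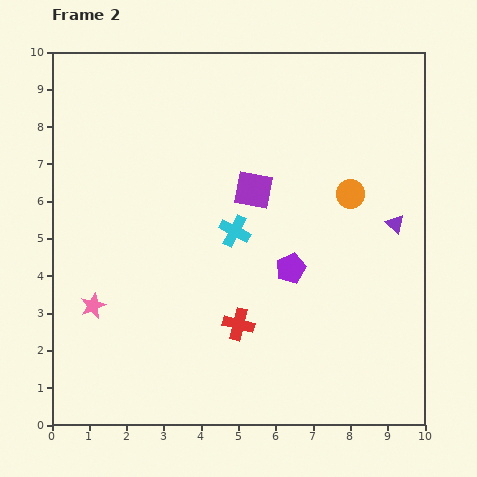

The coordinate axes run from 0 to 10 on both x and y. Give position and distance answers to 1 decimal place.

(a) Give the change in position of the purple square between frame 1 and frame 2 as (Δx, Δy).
(-1.9, -3.1)

The purple square was at (7.3, 9.4) in frame 1 and (5.4, 6.3) in frame 2.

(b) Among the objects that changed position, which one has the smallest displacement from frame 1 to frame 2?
the red cross

(moved 1.4)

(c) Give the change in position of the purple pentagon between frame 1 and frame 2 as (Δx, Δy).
(-0.2, 2.3)

The purple pentagon was at (6.6, 1.9) in frame 1 and (6.4, 4.2) in frame 2.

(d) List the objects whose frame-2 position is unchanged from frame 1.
the pink star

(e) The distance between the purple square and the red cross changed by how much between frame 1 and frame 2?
-2.1

Distance in frame 1: 5.7. Distance in frame 2: 3.6.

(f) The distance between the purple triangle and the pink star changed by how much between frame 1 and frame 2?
+1.5

Distance in frame 1: 6.9. Distance in frame 2: 8.4.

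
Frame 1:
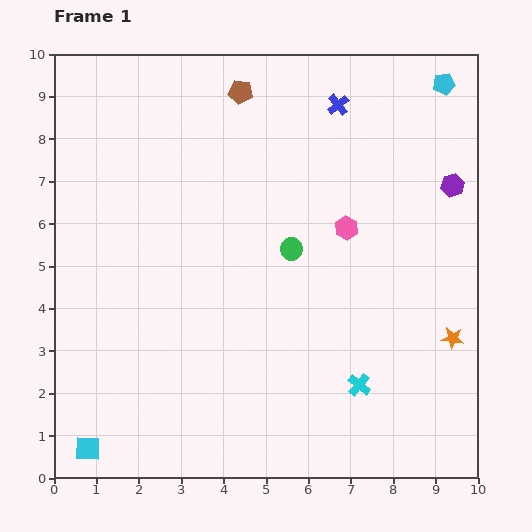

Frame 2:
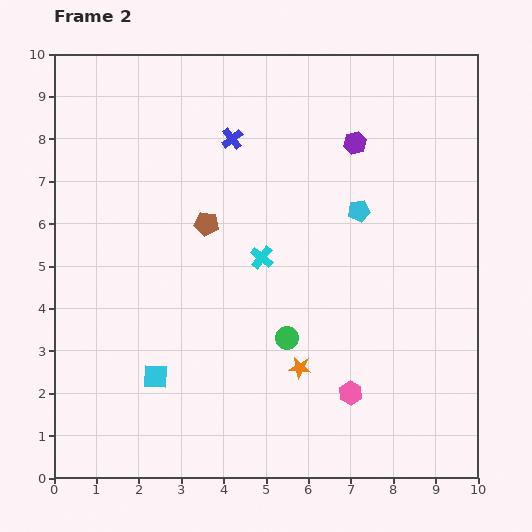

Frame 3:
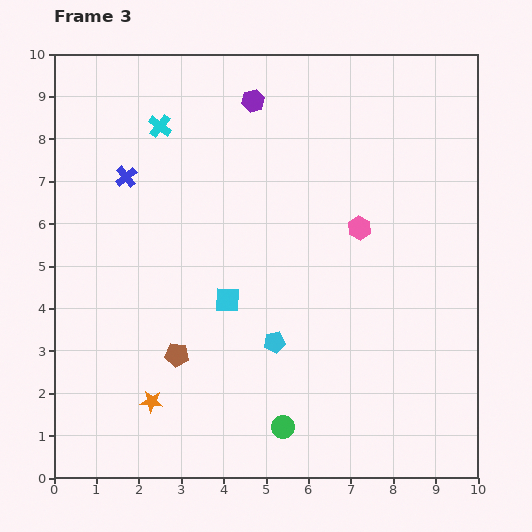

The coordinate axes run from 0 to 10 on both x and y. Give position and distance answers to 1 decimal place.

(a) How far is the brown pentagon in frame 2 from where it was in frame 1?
3.2

The brown pentagon moved from (4.4, 9.1) to (3.6, 6.0), a distance of √(0.8² + 3.1²) ≈ 3.2.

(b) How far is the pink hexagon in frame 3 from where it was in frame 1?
0.3

The pink hexagon moved from (6.9, 5.9) to (7.2, 5.9), a distance of √(0.3² + 0.0²) ≈ 0.3.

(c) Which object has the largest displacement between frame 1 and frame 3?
the cyan cross

(moved 7.7; next 7.3)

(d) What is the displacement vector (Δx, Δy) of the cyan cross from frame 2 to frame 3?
(-2.4, 3.1)

The cyan cross was at (4.9, 5.2) in frame 2 and (2.5, 8.3) in frame 3.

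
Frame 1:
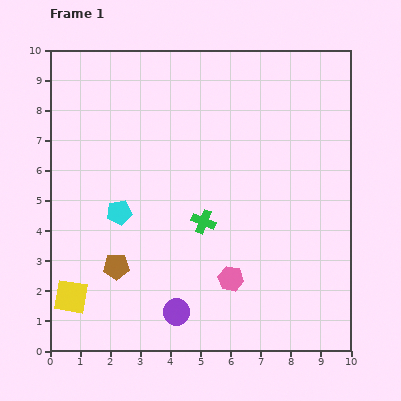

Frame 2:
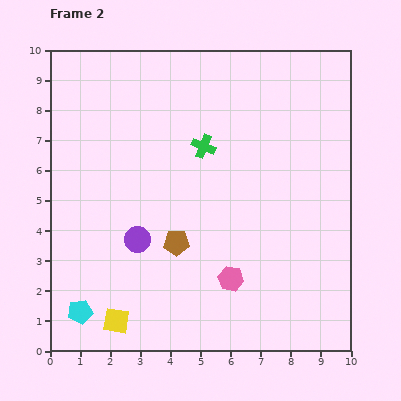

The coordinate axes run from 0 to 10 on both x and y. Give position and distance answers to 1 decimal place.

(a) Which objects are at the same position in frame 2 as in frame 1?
the pink hexagon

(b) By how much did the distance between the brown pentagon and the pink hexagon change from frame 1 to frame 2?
-1.6

Distance in frame 1: 3.8. Distance in frame 2: 2.2.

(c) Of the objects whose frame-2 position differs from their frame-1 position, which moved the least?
the yellow square

(moved 1.7)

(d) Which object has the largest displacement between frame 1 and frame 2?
the cyan pentagon

(moved 3.5; next 2.7)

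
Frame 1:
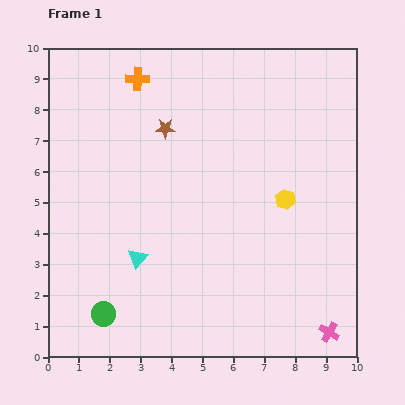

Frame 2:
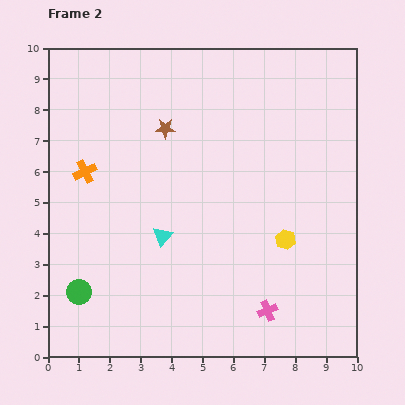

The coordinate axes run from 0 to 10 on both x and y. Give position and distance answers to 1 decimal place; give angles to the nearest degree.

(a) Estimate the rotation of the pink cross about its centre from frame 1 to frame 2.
36° clockwise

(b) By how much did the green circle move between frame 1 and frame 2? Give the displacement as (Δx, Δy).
(-0.8, 0.7)

The green circle was at (1.8, 1.4) in frame 1 and (1.0, 2.1) in frame 2.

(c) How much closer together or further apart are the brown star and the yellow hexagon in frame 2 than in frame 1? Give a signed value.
+0.8

Distance in frame 1: 4.5. Distance in frame 2: 5.3.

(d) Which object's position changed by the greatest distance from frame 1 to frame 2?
the orange cross

(moved 3.4; next 2.1)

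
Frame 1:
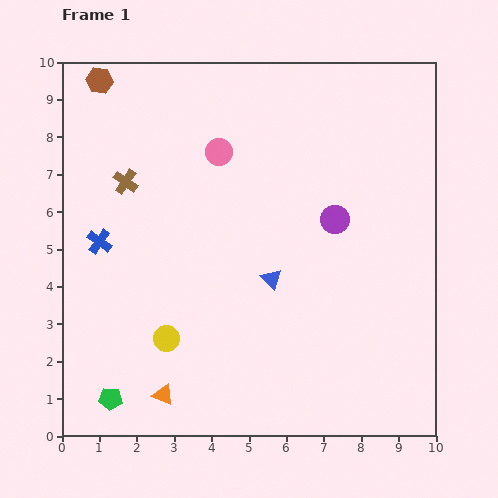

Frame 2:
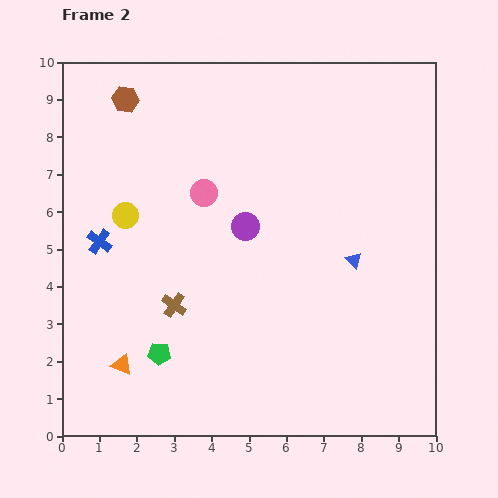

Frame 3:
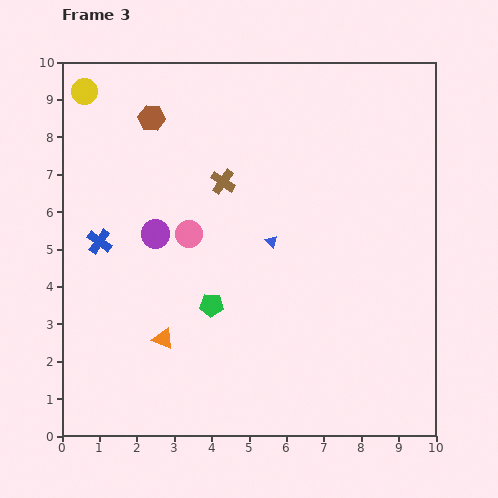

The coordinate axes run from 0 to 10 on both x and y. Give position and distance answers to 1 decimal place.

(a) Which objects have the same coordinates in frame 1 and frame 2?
the blue cross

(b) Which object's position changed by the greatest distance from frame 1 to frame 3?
the yellow circle

(moved 7.0; next 4.8)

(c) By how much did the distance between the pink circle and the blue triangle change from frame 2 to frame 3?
-2.2

Distance in frame 2: 4.4. Distance in frame 3: 2.2.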